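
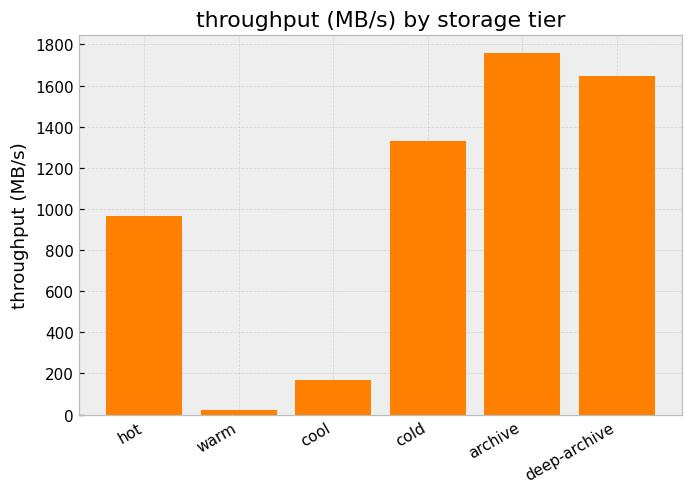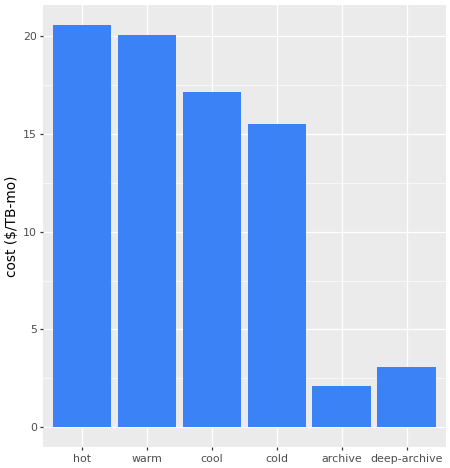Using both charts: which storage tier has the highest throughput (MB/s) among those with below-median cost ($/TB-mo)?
Chart 2 median cost ($/TB-mo) ≈ 16; below-median storage tiers: cold, archive, deep-archive. Among those, archive has the highest throughput (MB/s) (≈ 1800).

archive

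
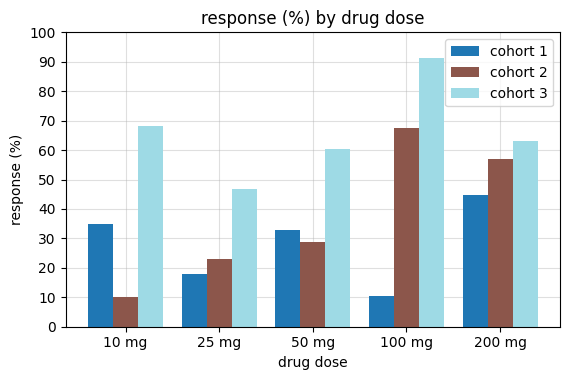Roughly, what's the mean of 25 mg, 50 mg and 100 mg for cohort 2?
≈ 40

(20 + 30 + 70) / 3 ≈ 40.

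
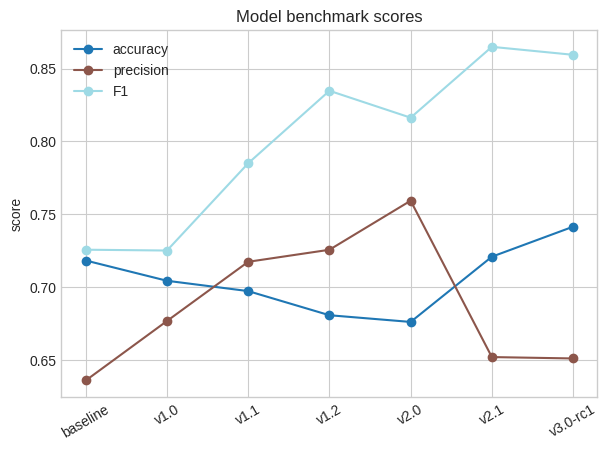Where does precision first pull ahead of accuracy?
v1.0: precision ≈ 0.68 vs accuracy ≈ 0.70 (not yet); v1.1: precision ≈ 0.72 vs accuracy ≈ 0.70 (first crossover).

v1.1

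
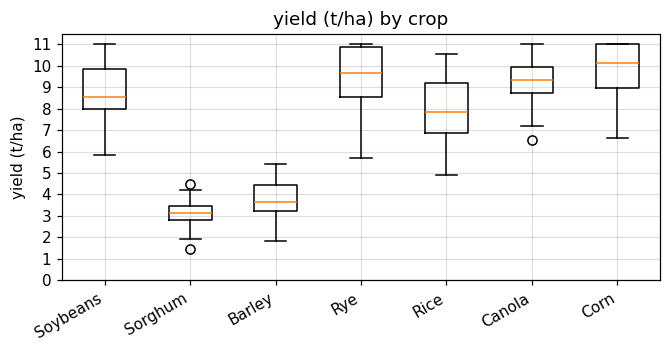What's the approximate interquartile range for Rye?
≈ 2

Q3 ≈ 11, Q1 ≈ 9; IQR ≈ 2.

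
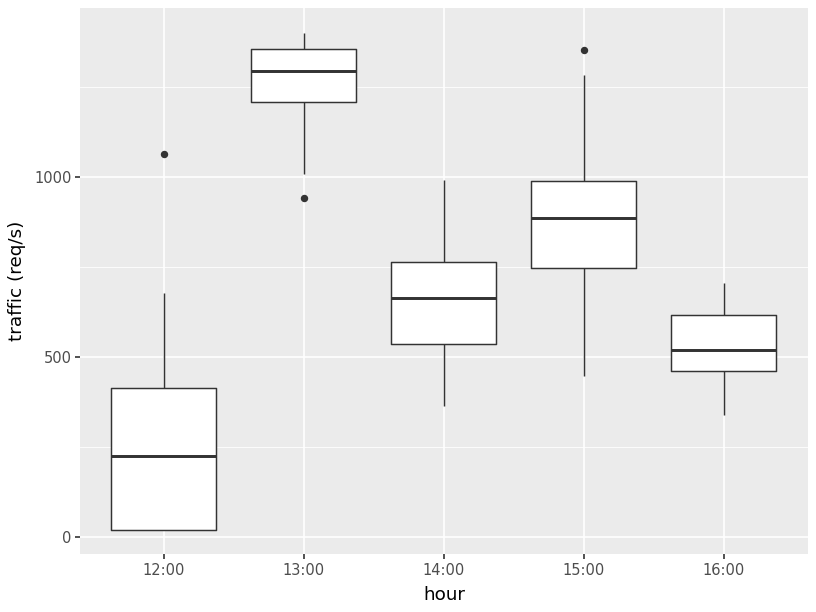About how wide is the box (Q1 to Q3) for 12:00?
Q3 ≈ 400, Q1 ≈ 0; IQR ≈ 400.

≈ 400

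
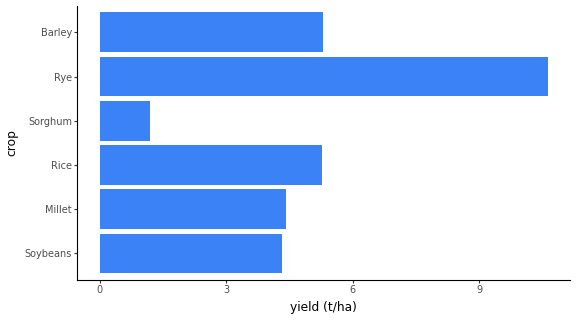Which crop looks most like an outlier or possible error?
Rye ≈ 11; the rest sit between ≈ 1 and ≈ 5.

Rye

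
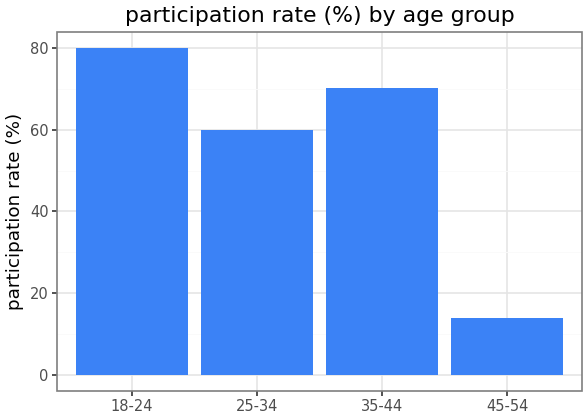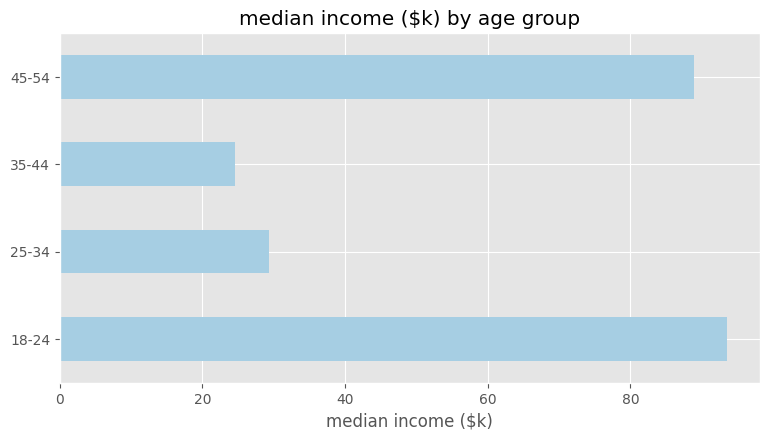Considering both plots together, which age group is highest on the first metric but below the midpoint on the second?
Chart 2 median median income ($k) ≈ 60; below-median age groups: 25-34, 35-44. Among those, 35-44 has the highest participation rate (%) (≈ 70).

35-44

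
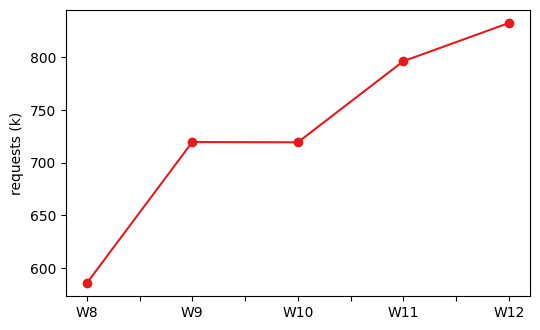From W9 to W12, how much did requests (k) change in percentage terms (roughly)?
W9 ≈ 725, W12 ≈ 825; (825 − 725) / 725 ≈ +13.8%.

≈ +13.8%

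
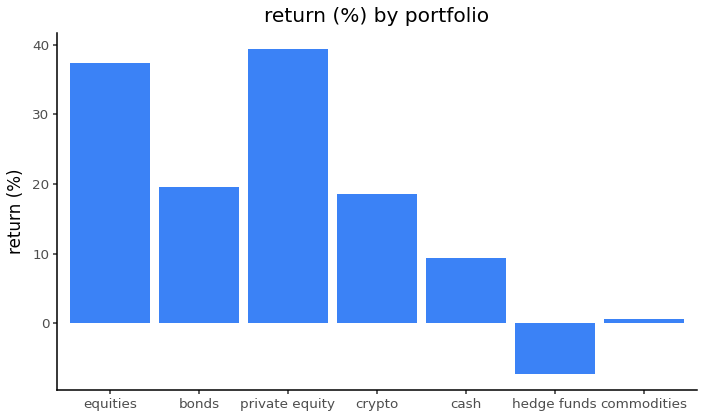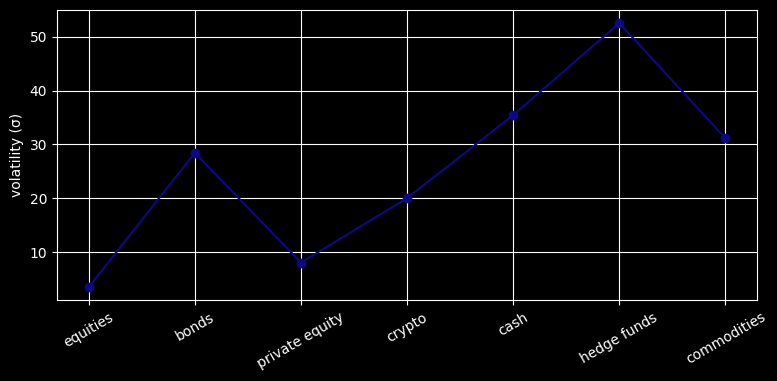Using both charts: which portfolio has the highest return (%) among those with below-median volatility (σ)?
private equity

Chart 2 median volatility (σ) ≈ 30; below-median portfolios: equities, private equity, crypto. Among those, private equity has the highest return (%) (≈ 40).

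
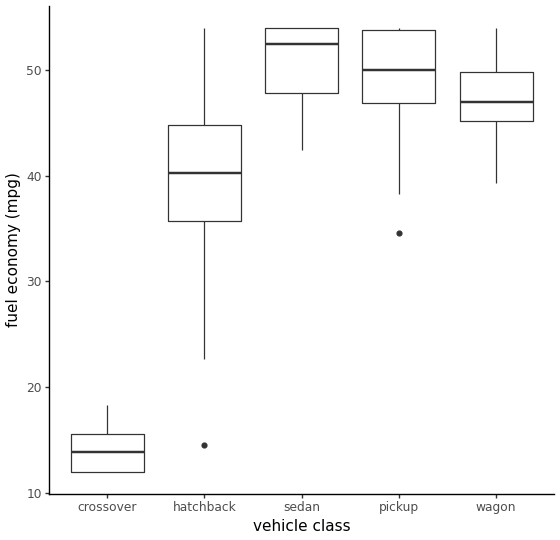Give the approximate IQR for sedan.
≈ 5

Q3 ≈ 55, Q1 ≈ 50; IQR ≈ 5.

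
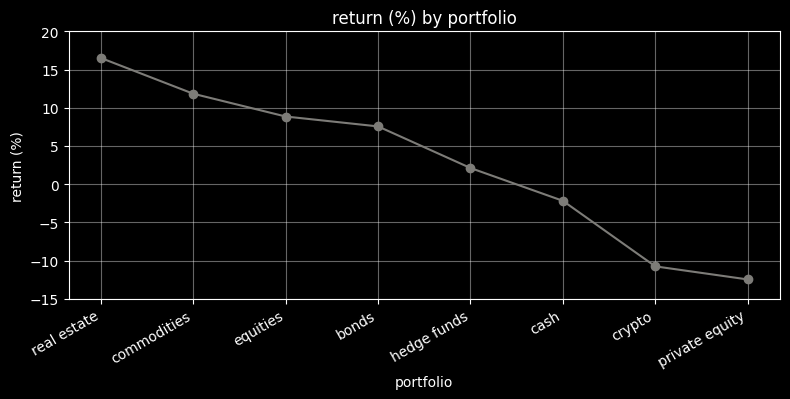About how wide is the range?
Max real estate ≈ 15, min private equity ≈ -10; range ≈ 25.

≈ 25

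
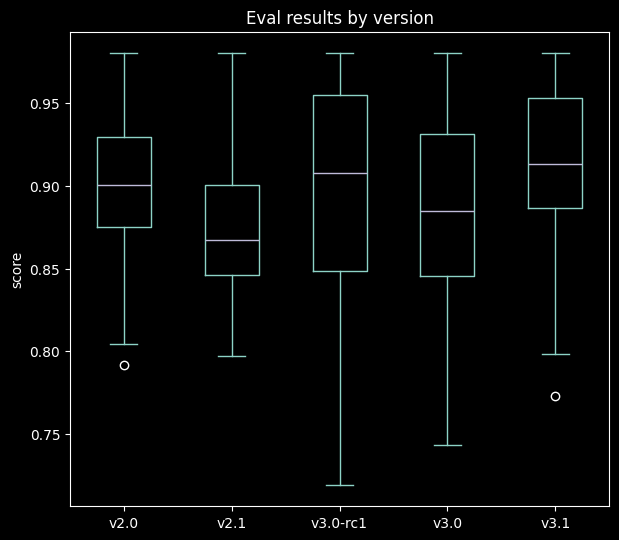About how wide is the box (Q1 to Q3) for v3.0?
≈ 0.08

Q3 ≈ 0.93, Q1 ≈ 0.85; IQR ≈ 0.08.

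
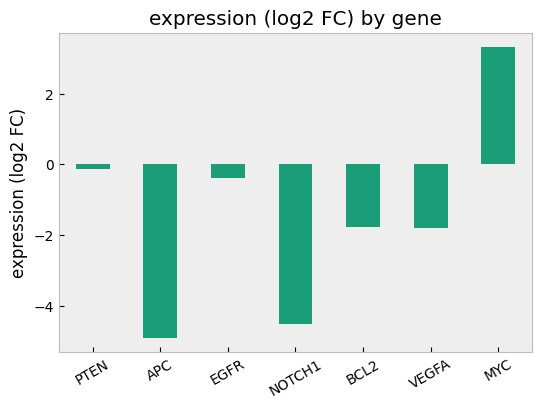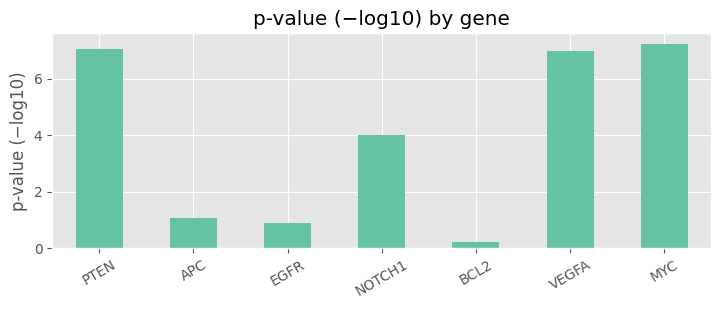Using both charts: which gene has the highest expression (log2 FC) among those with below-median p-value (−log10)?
Chart 2 median p-value (−log10) ≈ 4; below-median genes: APC, EGFR, BCL2. Among those, EGFR has the highest expression (log2 FC) (≈ -0.5).

EGFR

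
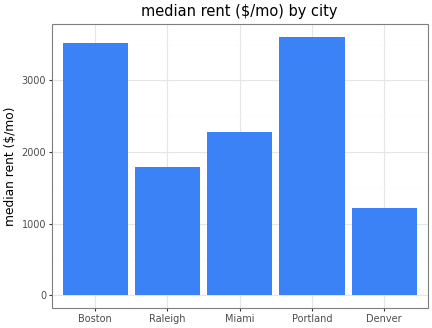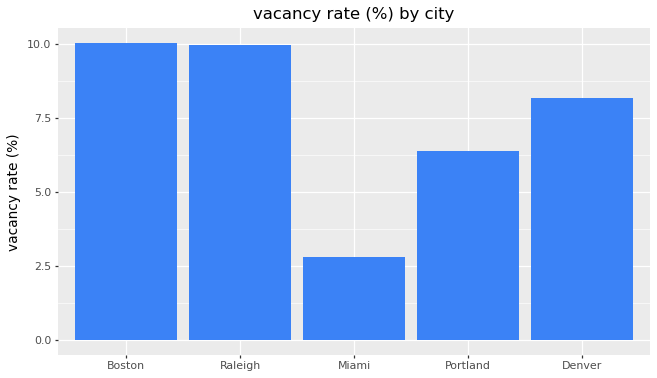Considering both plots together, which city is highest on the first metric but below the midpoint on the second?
Chart 2 median vacancy rate (%) ≈ 8; below-median cities: Miami, Portland. Among those, Portland has the highest median rent ($/mo) (≈ 3500).

Portland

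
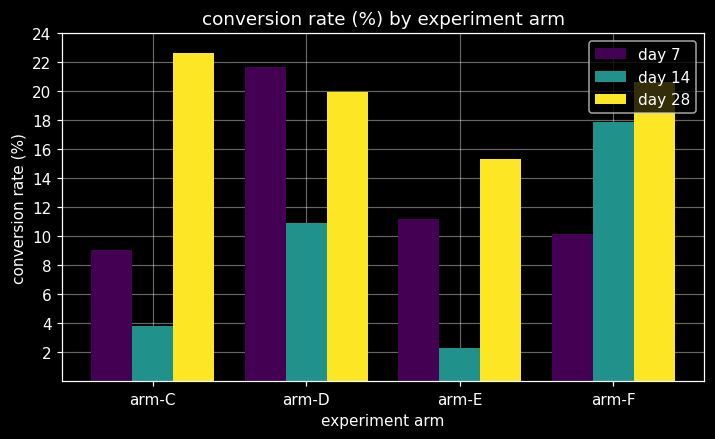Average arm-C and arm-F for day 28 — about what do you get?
(22 + 20) / 2 ≈ 21.

≈ 21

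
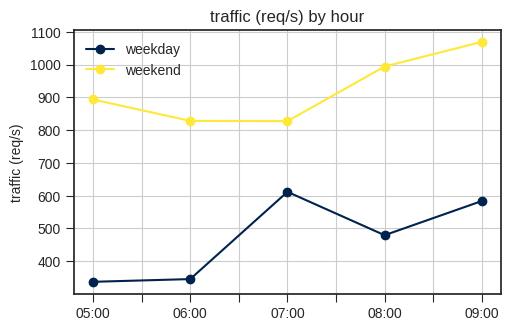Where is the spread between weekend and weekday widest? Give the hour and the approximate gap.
05:00, ≈ 600 req/s

05:00: weekend ≈ 900, weekday ≈ 300 → gap ≈ 600. Next-largest (08:00) is only ≈ 500.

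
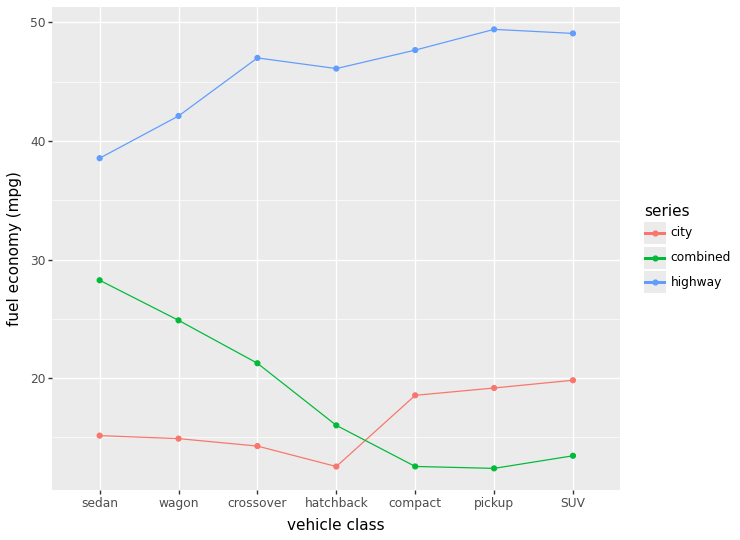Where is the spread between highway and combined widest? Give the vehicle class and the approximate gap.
pickup, ≈ 40 mpg

pickup: highway ≈ 50, combined ≈ 10 → gap ≈ 40. Next-largest (SUV) is only ≈ 35.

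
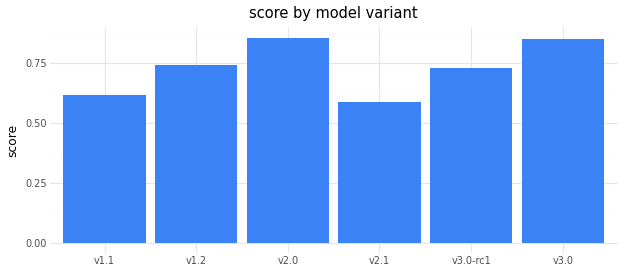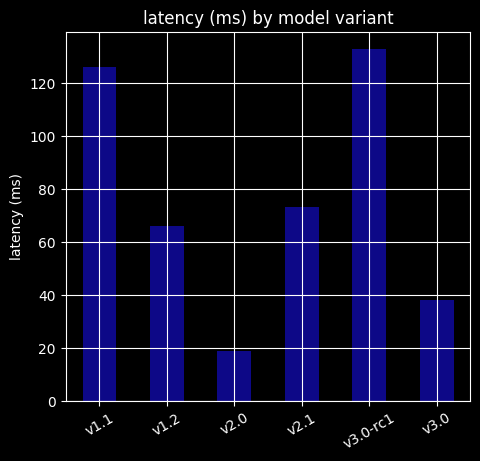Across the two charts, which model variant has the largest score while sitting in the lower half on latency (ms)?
Chart 2 median latency (ms) ≈ 60; below-median model variants: v1.2, v2.0, v3.0. Among those, v2.0 has the highest score (≈ 0.9).

v2.0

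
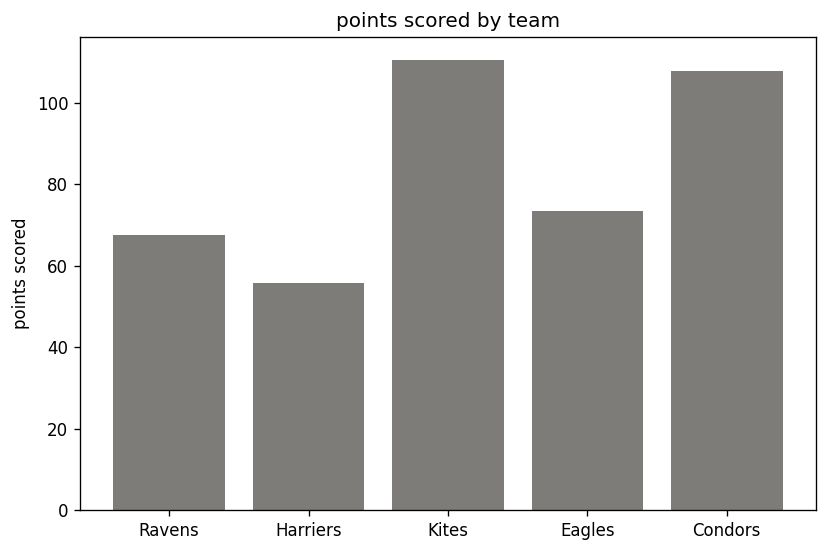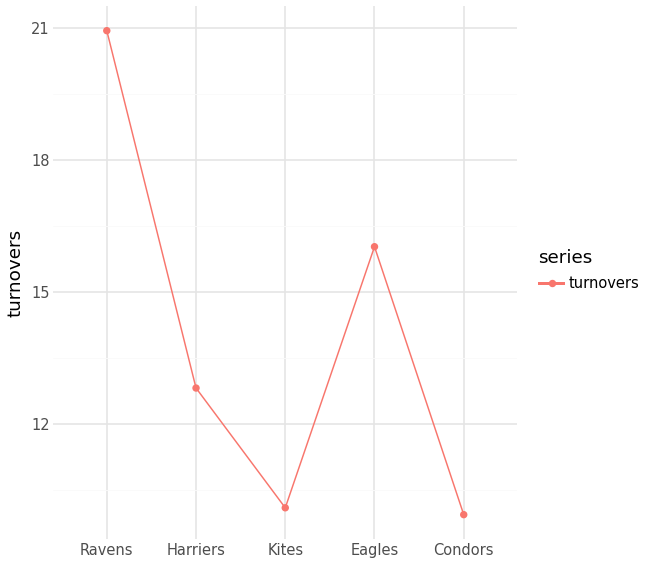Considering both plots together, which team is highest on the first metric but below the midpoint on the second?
Chart 2 median turnovers ≈ 12; below-median teams: Kites, Condors. Among those, Kites has the highest points scored (≈ 120).

Kites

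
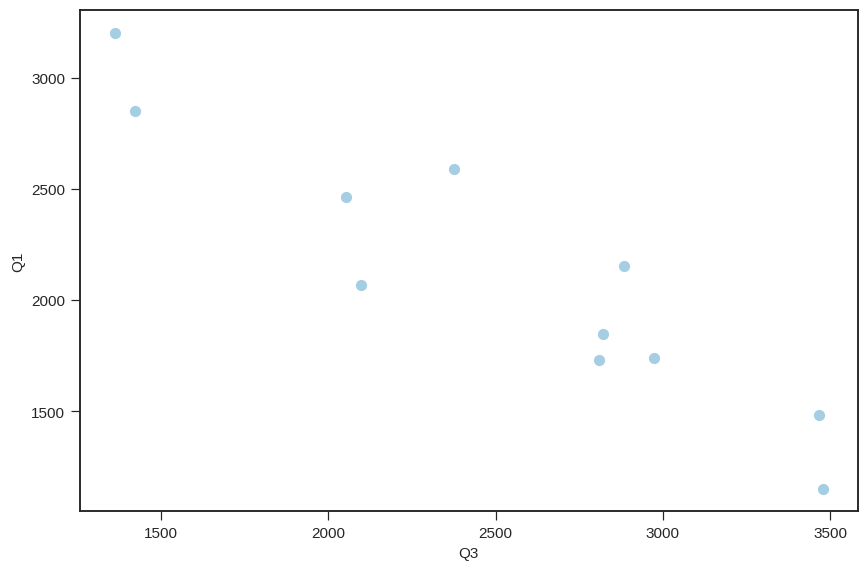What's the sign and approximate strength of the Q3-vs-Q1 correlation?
Points are negatively correlated; strong (|r| ≈ 0.9).

negative, strong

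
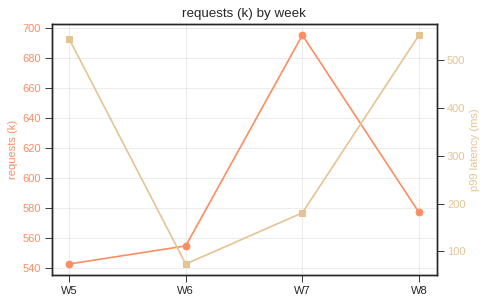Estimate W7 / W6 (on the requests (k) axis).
W7 ≈ 700, W6 ≈ 560; 700/560 ≈ 1.25.

≈ 1.25×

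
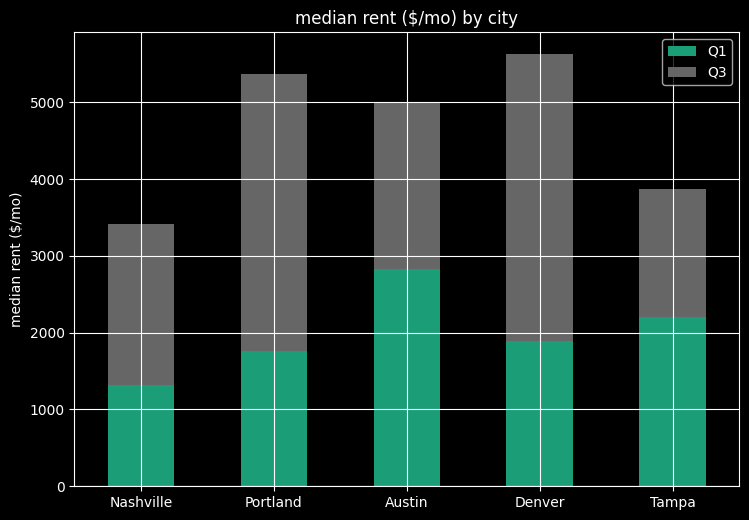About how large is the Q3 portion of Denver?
≈ 3500

Q3 top ≈ 5500, bottom ≈ 2000; segment ≈ 3500.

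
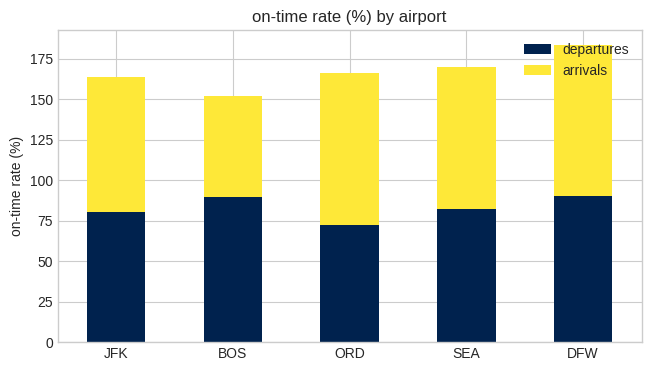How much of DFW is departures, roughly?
departures top ≈ 100, bottom ≈ 0; segment ≈ 100.

≈ 100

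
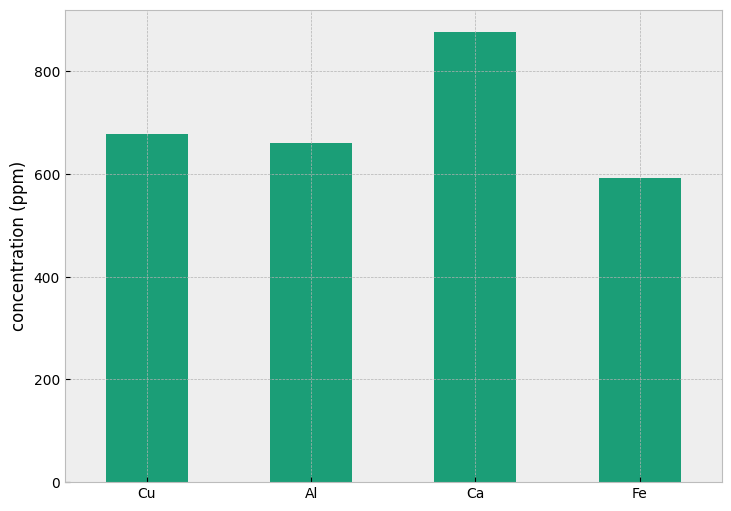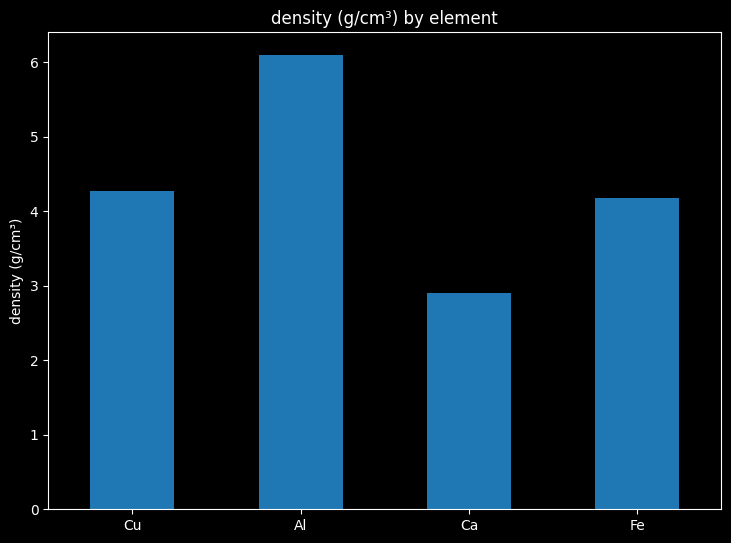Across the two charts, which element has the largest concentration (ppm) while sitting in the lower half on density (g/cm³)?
Ca

Chart 2 median density (g/cm³) ≈ 4; below-median elements: Ca, Fe. Among those, Ca has the highest concentration (ppm) (≈ 900).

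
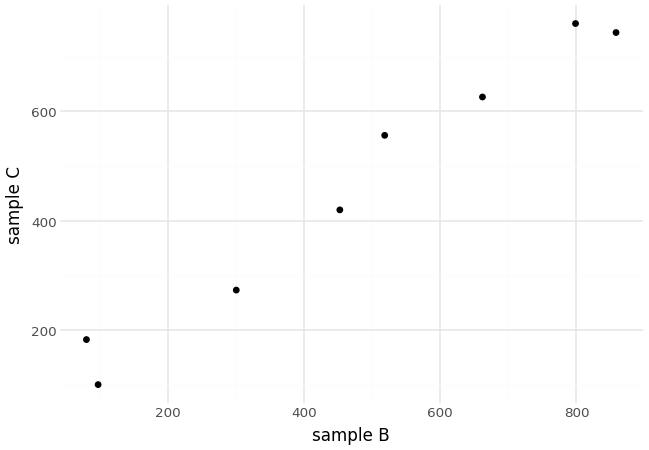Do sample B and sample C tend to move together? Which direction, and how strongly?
positive, strong

Points are positively correlated; strong (|r| ≈ 1.0).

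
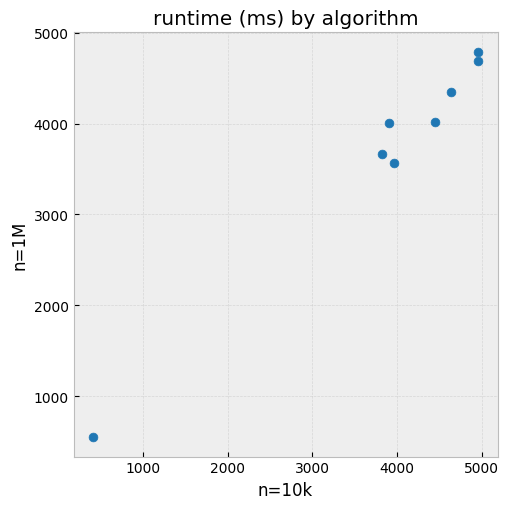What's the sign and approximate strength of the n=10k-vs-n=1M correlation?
Points are positively correlated; strong (|r| ≈ 1.0).

positive, strong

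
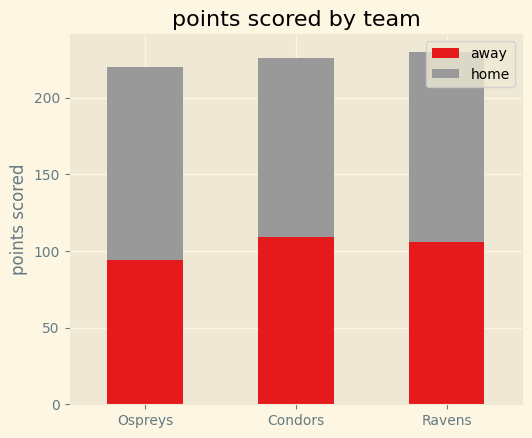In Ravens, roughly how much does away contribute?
≈ 100

away top ≈ 100, bottom ≈ 0; segment ≈ 100.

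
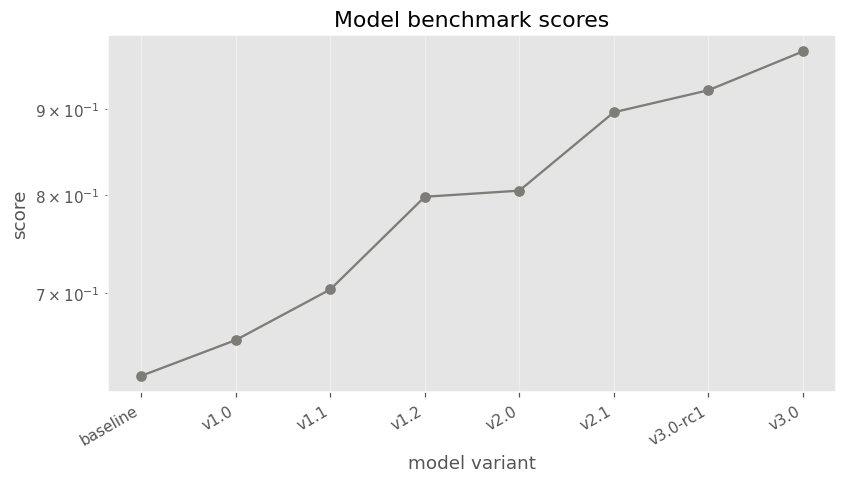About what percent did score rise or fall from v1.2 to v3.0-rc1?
≈ +12.5%

v1.2 ≈ 0.80, v3.0-rc1 ≈ 0.90; (0.90 − 0.80) / 0.80 ≈ +12.5%.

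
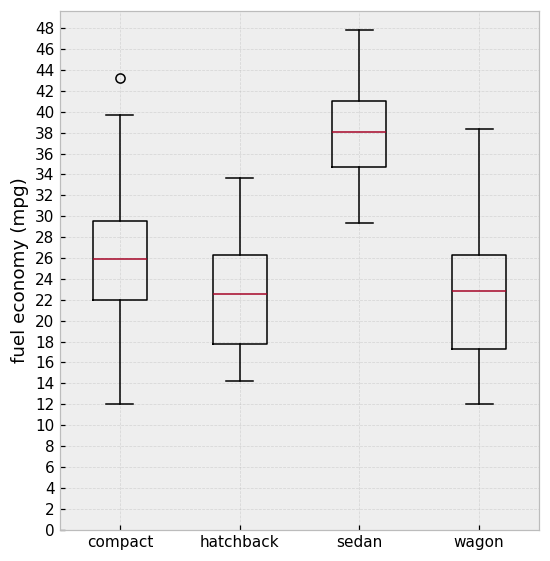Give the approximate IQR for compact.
Q3 ≈ 30, Q1 ≈ 22; IQR ≈ 8.

≈ 8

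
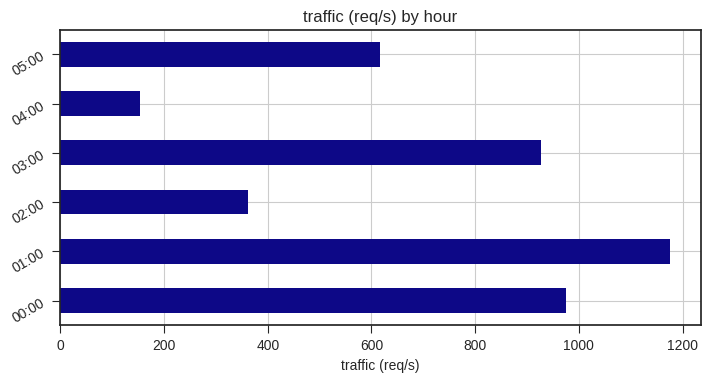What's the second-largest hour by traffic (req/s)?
00:00

Top 3: 01:00 ≈ 1200, 00:00 ≈ 1000, 03:00 ≈ 900.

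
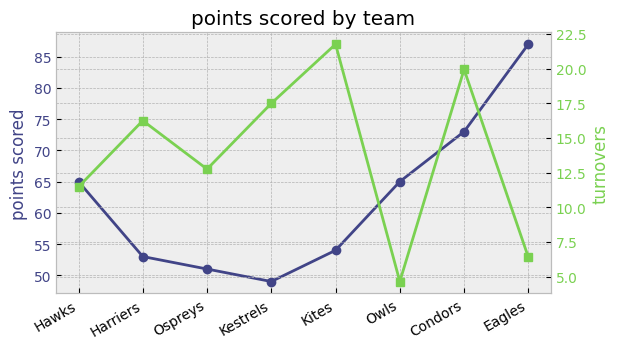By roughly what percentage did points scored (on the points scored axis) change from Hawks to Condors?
Hawks ≈ 65, Condors ≈ 75; (75 − 65) / 65 ≈ +15.4%.

≈ +15.4%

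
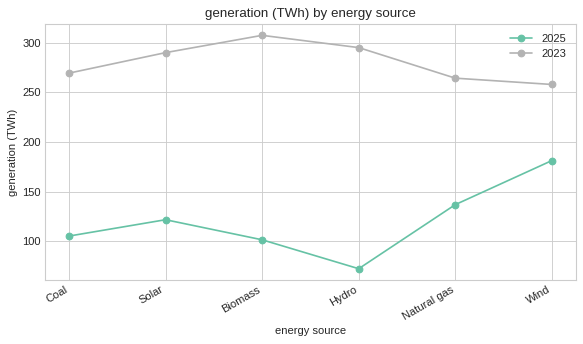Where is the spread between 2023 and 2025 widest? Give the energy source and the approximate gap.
Hydro, ≈ 220 TWh

Hydro: 2023 ≈ 300, 2025 ≈ 80 → gap ≈ 220. Next-largest (Biomass) is only ≈ 200.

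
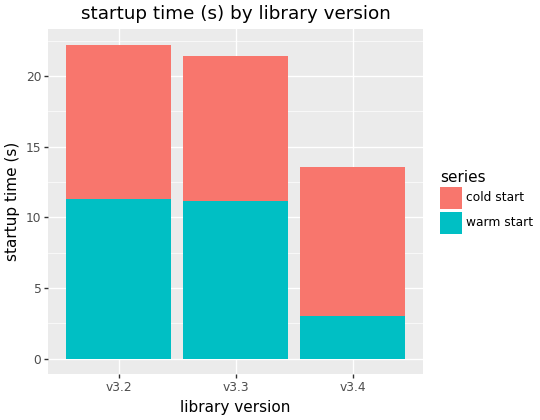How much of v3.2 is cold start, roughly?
≈ 10

cold start top ≈ 22, bottom ≈ 12; segment ≈ 10.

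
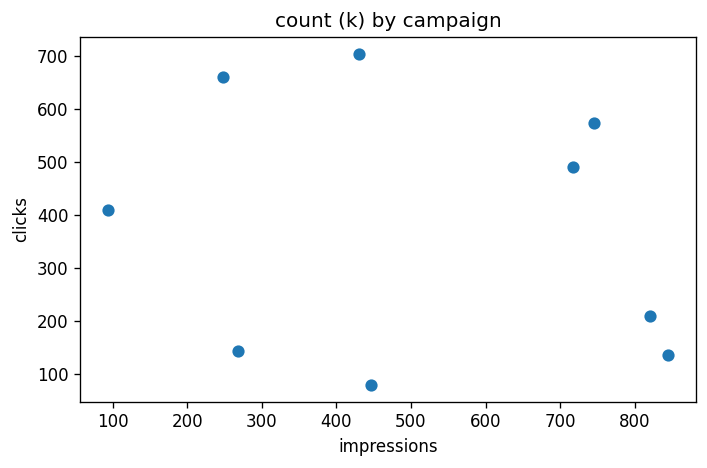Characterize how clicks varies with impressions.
no clear correlation

Points are roughly uncorrelated; weak (|r| ≈ 0.2).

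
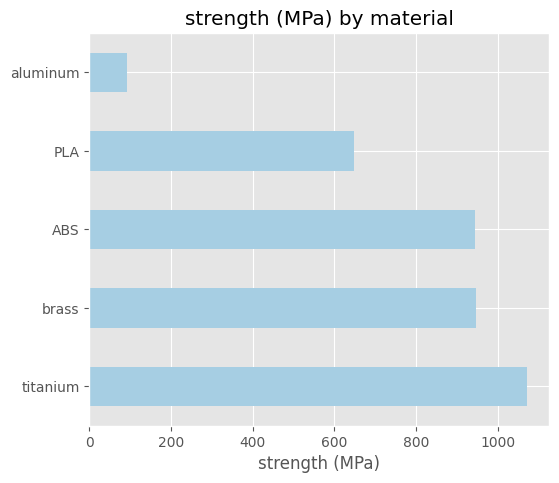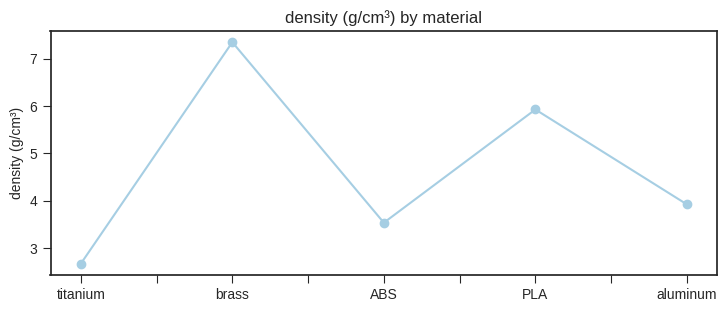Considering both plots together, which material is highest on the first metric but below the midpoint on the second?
Chart 2 median density (g/cm³) ≈ 4; below-median materials: titanium, ABS. Among those, titanium has the highest strength (MPa) (≈ 1100).

titanium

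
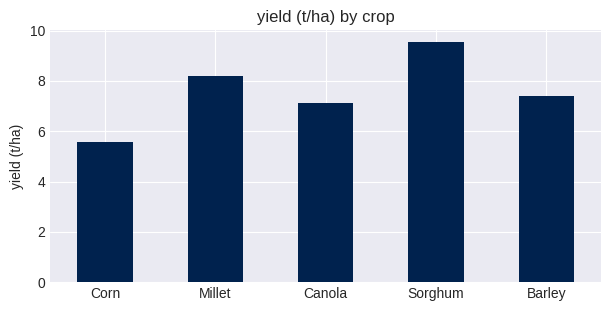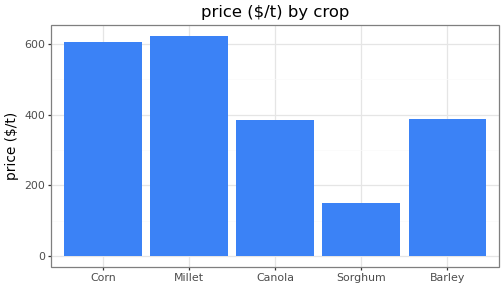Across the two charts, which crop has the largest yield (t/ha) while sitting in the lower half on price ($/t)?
Sorghum

Chart 2 median price ($/t) ≈ 400; below-median crops: Canola, Sorghum. Among those, Sorghum has the highest yield (t/ha) (≈ 10).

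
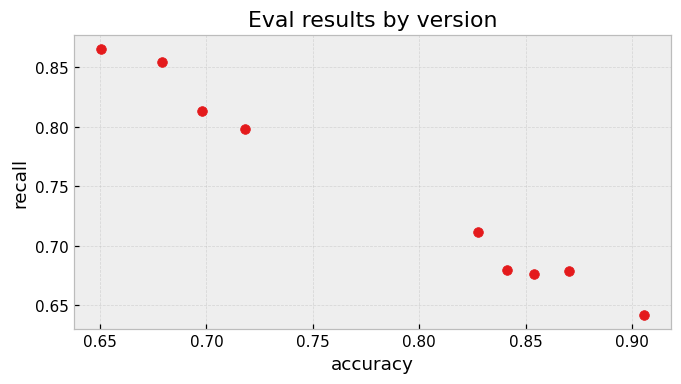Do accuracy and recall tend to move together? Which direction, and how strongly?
Points are negatively correlated; strong (|r| ≈ 1.0).

negative, strong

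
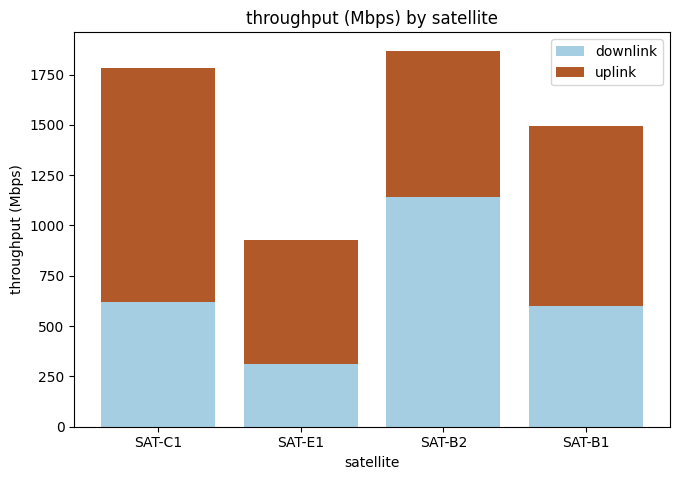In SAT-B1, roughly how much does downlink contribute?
≈ 600

downlink top ≈ 600, bottom ≈ 0; segment ≈ 600.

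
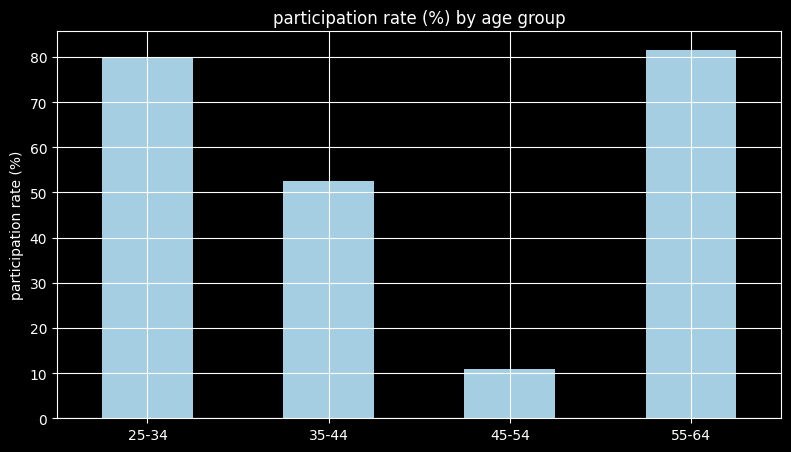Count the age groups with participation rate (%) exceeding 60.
Above 60: 25-34, 55-64.

2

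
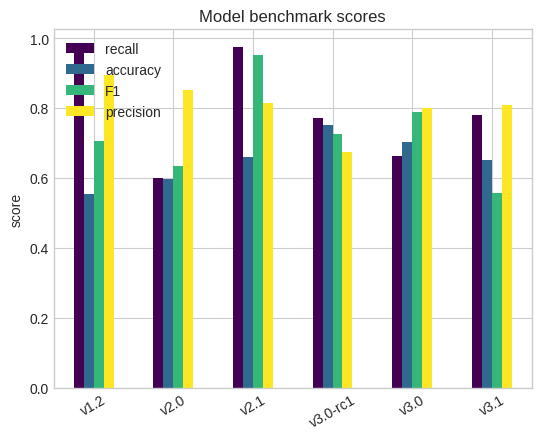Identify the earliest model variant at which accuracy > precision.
v2.1: accuracy ≈ 0.7 vs precision ≈ 0.8 (not yet); v3.0-rc1: accuracy ≈ 0.8 vs precision ≈ 0.7 (first crossover).

v3.0-rc1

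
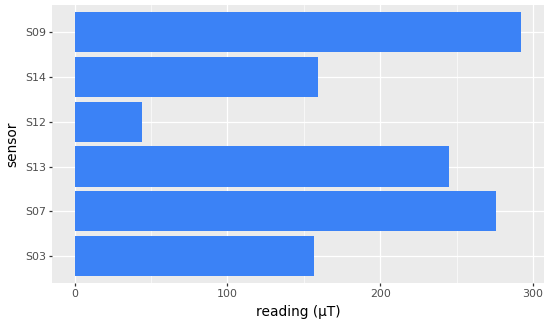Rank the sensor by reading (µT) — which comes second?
Top 3: S09 ≈ 300, S07 ≈ 275, S13 ≈ 250.

S07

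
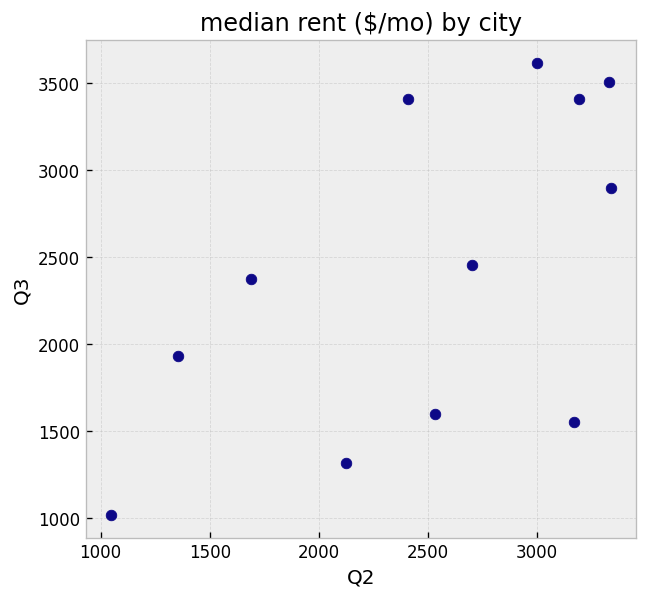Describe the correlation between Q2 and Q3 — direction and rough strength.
positive, moderate

Points are positively correlated; moderate (|r| ≈ 0.6).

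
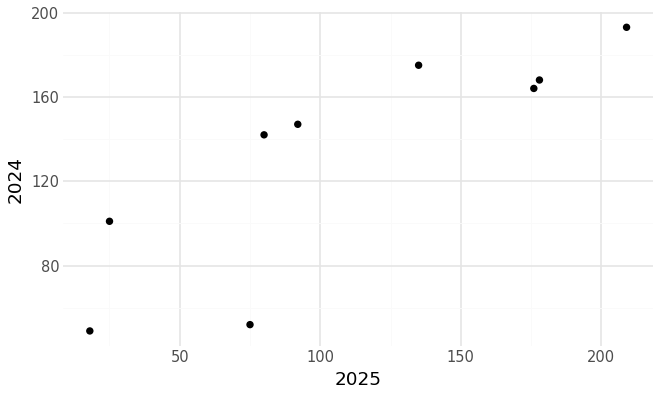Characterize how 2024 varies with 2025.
Points are positively correlated; strong (|r| ≈ 0.8).

positive, strong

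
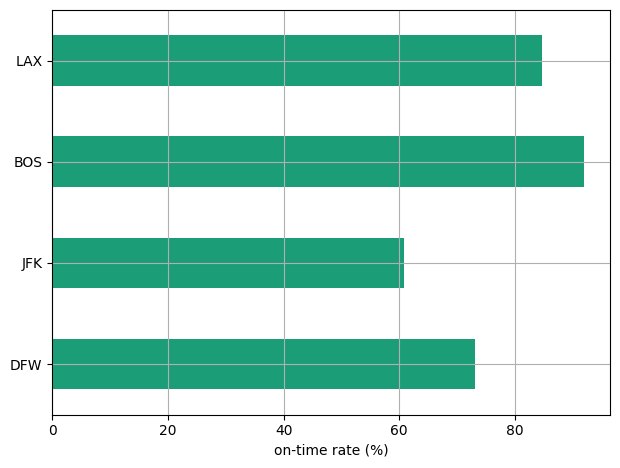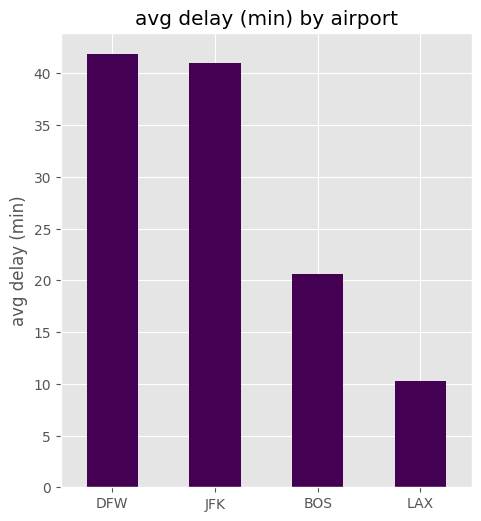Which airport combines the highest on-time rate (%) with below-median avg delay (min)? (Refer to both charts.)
BOS

Chart 2 median avg delay (min) ≈ 30; below-median airports: BOS, LAX. Among those, BOS has the highest on-time rate (%) (≈ 90).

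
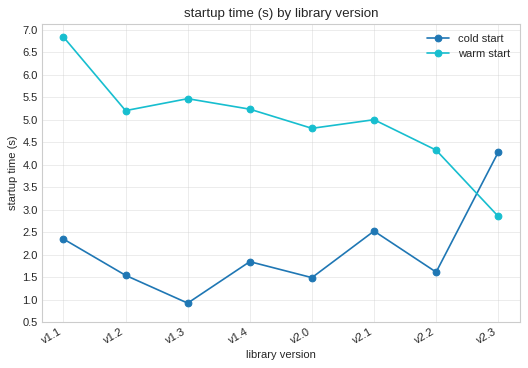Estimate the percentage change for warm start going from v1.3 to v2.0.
v1.3 ≈ 5.5, v2.0 ≈ 5.0; (5.0 − 5.5) / 5.5 ≈ -9.1%.

≈ -9.1%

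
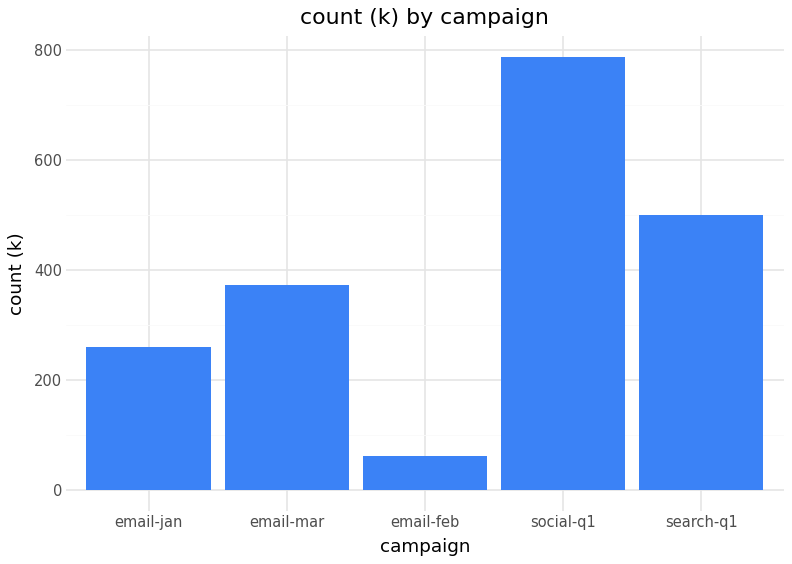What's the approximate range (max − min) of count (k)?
≈ 700

Max social-q1 ≈ 800, min email-feb ≈ 100; range ≈ 700.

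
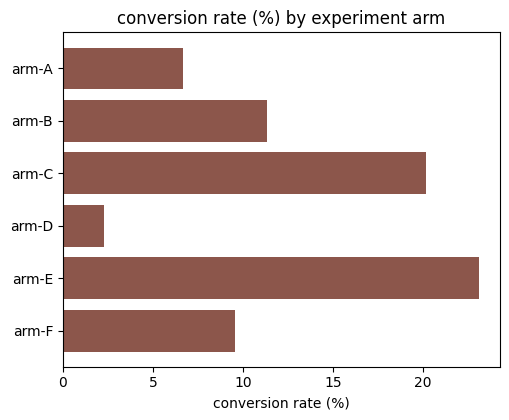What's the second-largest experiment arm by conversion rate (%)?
arm-C

Top 3: arm-E ≈ 24, arm-C ≈ 20, arm-B ≈ 12.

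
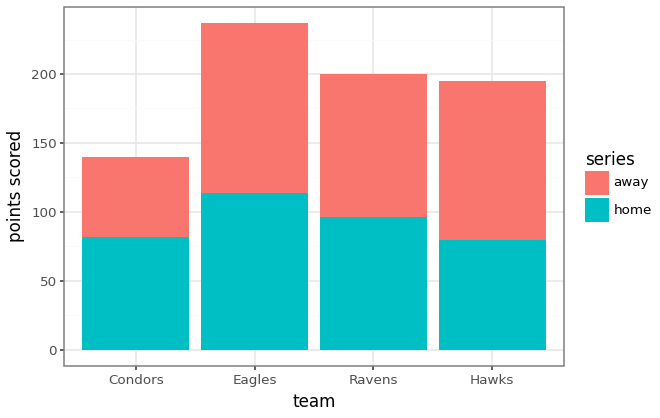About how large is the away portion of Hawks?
≈ 120

away top ≈ 200, bottom ≈ 80; segment ≈ 120.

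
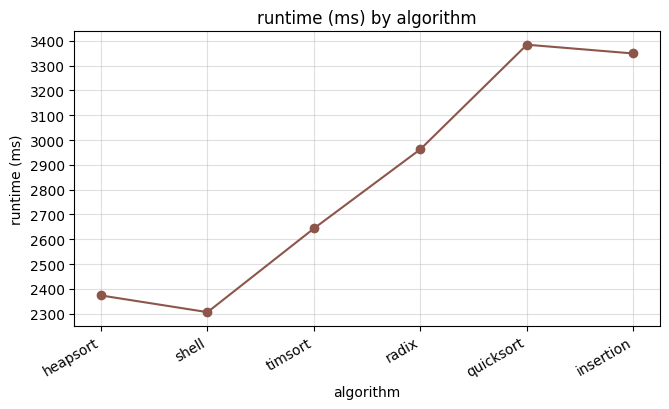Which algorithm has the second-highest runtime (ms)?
Top 3: quicksort ≈ 3400, insertion ≈ 3300, radix ≈ 3000.

insertion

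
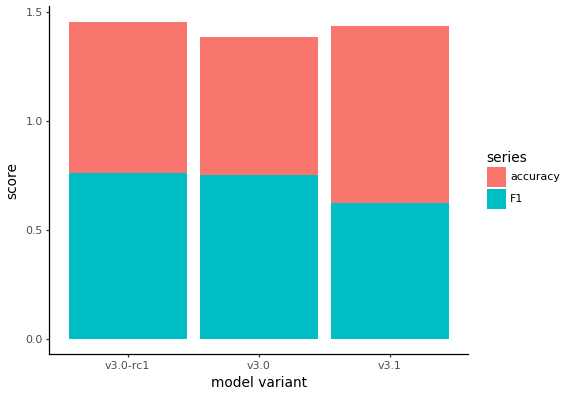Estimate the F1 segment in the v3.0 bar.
F1 top ≈ 0.8, bottom ≈ 0.0; segment ≈ 0.8.

≈ 0.8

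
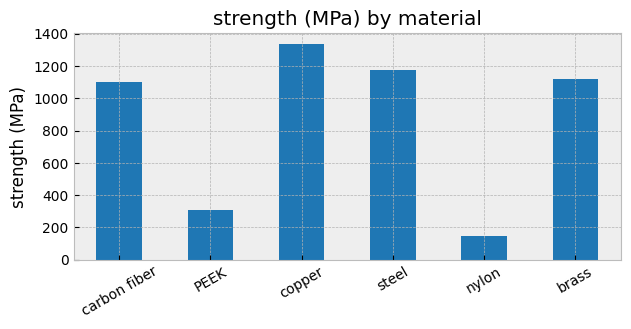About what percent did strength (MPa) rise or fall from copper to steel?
≈ -14.3%

copper ≈ 1400, steel ≈ 1200; (1200 − 1400) / 1400 ≈ -14.3%.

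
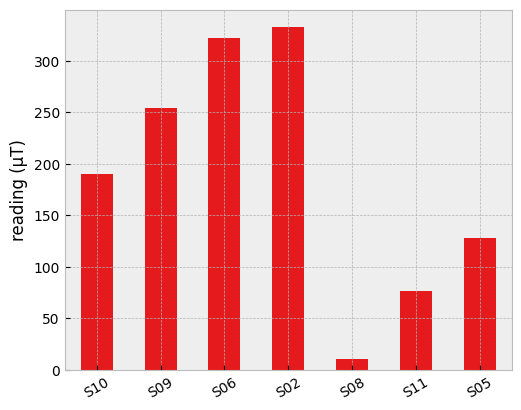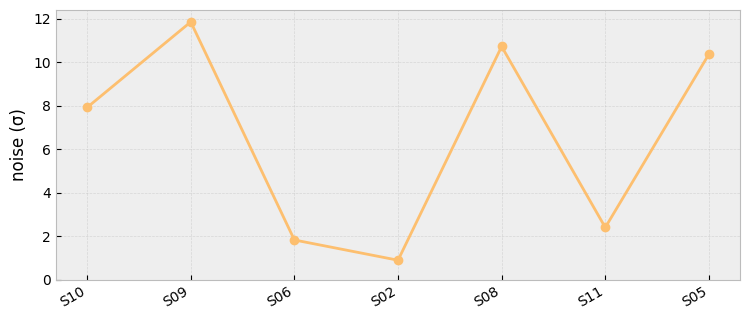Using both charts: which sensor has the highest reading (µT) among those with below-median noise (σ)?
S02

Chart 2 median noise (σ) ≈ 8; below-median sensors: S06, S02, S11. Among those, S02 has the highest reading (µT) (≈ 350).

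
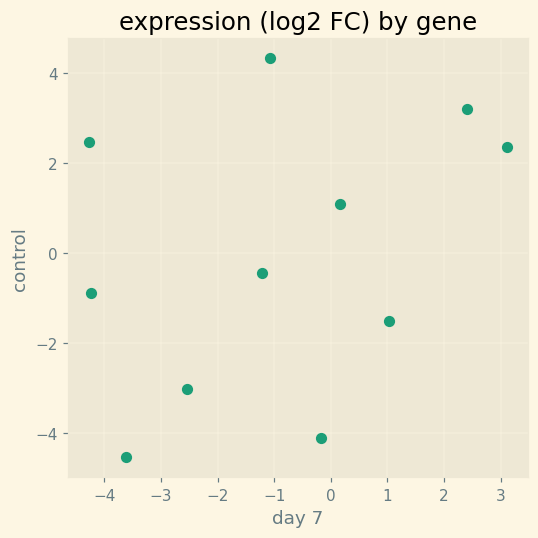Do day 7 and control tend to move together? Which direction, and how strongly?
positive, weak

Points are positively correlated; weak (|r| ≈ 0.3).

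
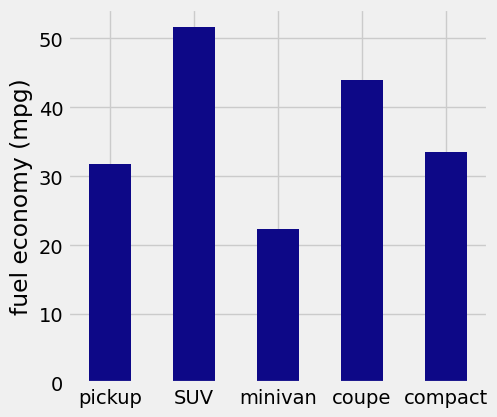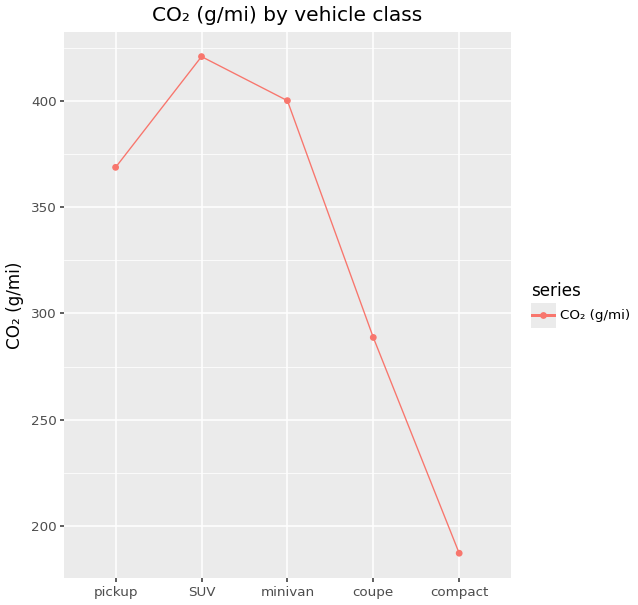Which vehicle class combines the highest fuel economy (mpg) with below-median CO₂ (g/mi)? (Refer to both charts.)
coupe

Chart 2 median CO₂ (g/mi) ≈ 350; below-median vehicle classes: coupe, compact. Among those, coupe has the highest fuel economy (mpg) (≈ 45).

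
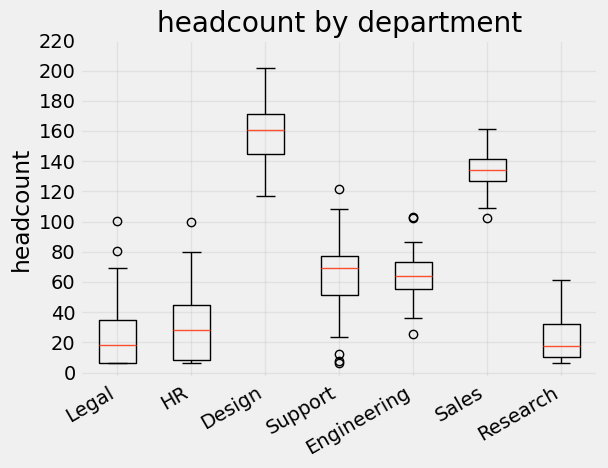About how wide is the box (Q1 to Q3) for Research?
≈ 20

Q3 ≈ 40, Q1 ≈ 20; IQR ≈ 20.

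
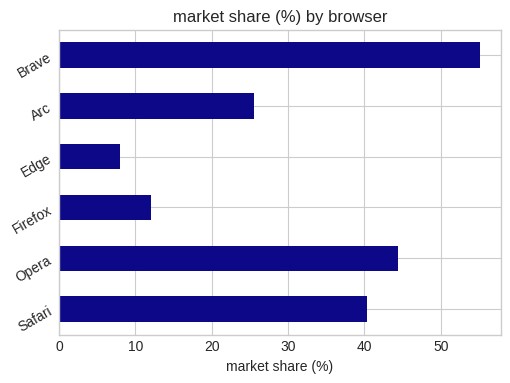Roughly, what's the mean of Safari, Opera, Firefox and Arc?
(40 + 45 + 10 + 25) / 4 ≈ 30.

≈ 30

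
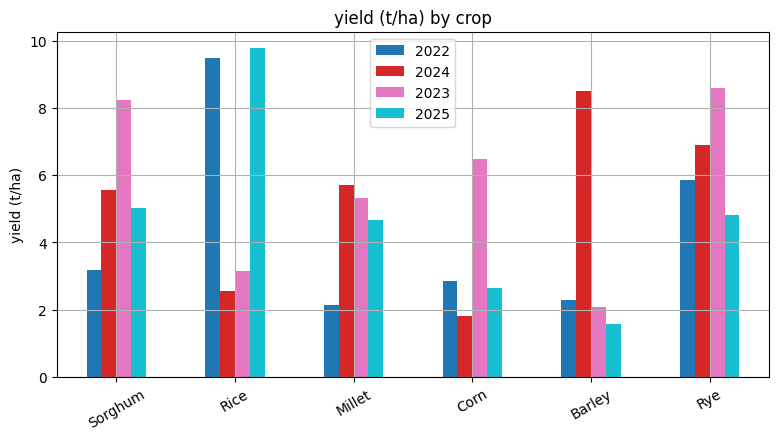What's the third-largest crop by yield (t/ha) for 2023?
Corn

Top 4 for 2023: Rye ≈ 9, Sorghum ≈ 8, Corn ≈ 6, Millet ≈ 5.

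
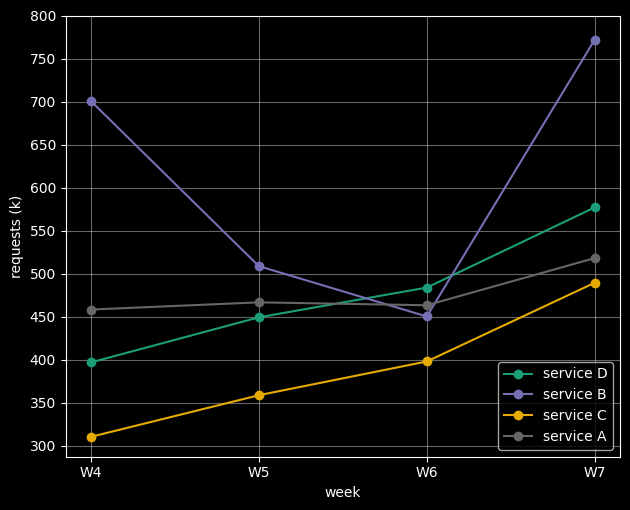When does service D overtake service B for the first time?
W5: service D ≈ 450 vs service B ≈ 500 (not yet); W6: service D ≈ 500 vs service B ≈ 450 (first crossover).

W6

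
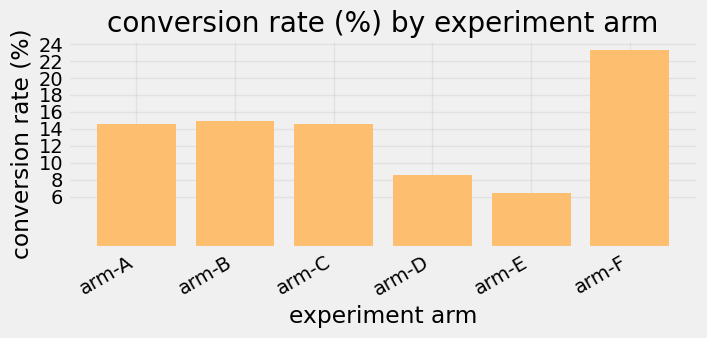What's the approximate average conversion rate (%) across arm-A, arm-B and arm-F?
≈ 17

(14 + 14 + 24) / 3 ≈ 17.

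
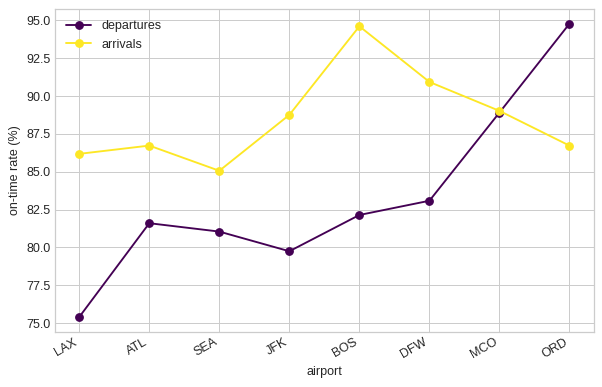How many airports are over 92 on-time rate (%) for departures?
1

Above 92: ORD.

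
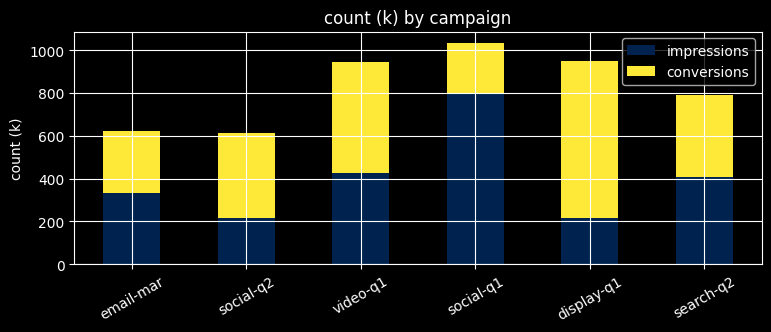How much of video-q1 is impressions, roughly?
impressions top ≈ 400, bottom ≈ 0; segment ≈ 400.

≈ 400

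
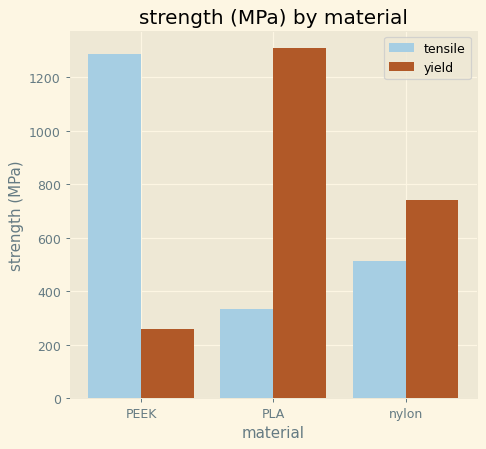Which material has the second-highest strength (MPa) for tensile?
nylon

Top 3 for tensile: PEEK ≈ 1200, nylon ≈ 600, PLA ≈ 400.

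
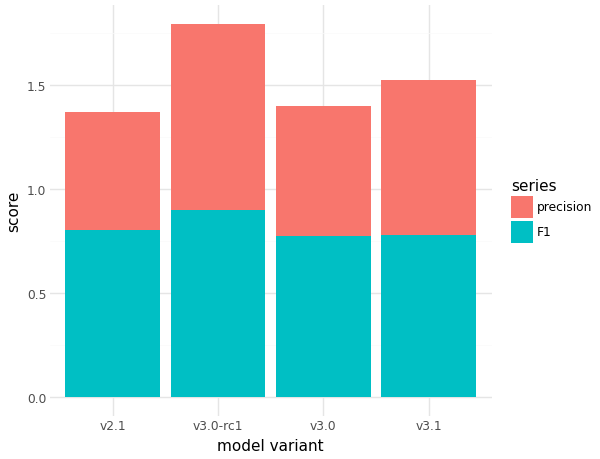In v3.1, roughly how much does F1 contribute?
≈ 0.8

F1 top ≈ 0.8, bottom ≈ 0.0; segment ≈ 0.8.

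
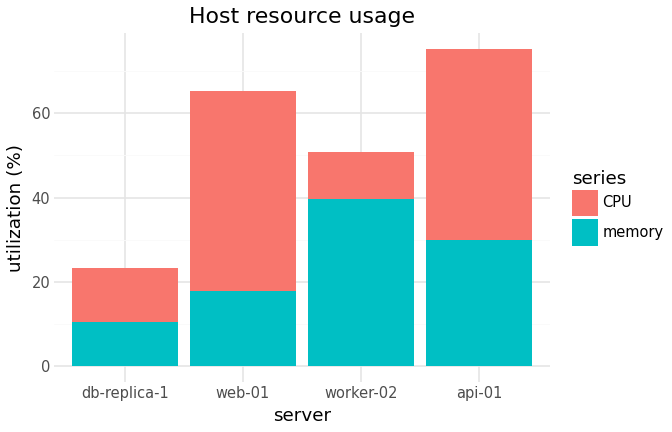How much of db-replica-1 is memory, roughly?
memory top ≈ 10, bottom ≈ 0; segment ≈ 10.

≈ 10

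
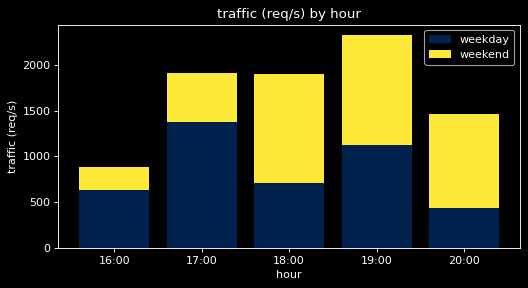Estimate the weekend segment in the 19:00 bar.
≈ 1200

weekend top ≈ 2400, bottom ≈ 1200; segment ≈ 1200.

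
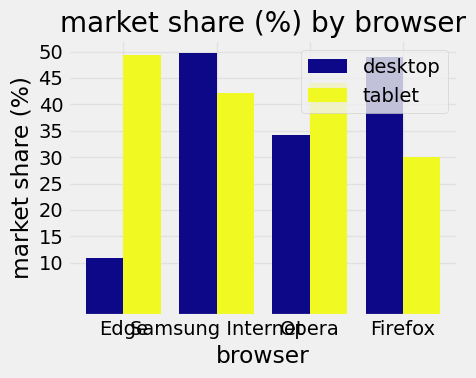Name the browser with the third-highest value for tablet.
Top 4 for tablet: Edge ≈ 50, Opera ≈ 45, Samsung Internet ≈ 40, Firefox ≈ 30.

Samsung Internet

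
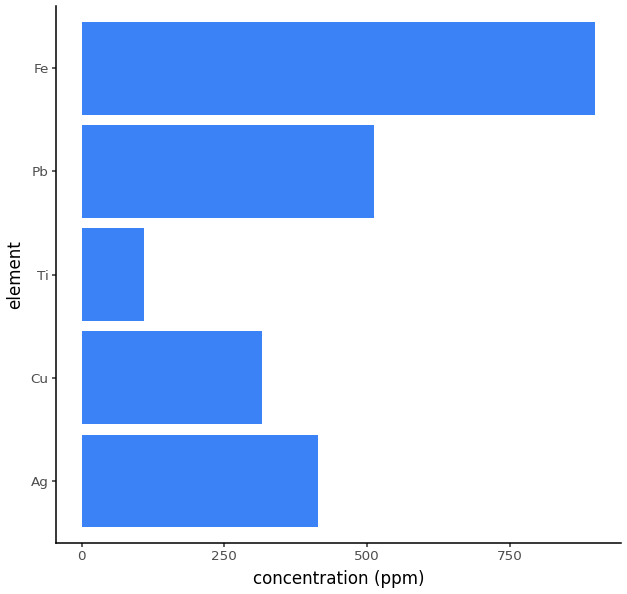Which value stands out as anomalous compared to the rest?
Fe ≈ 900; the rest sit between ≈ 100 and ≈ 500.

Fe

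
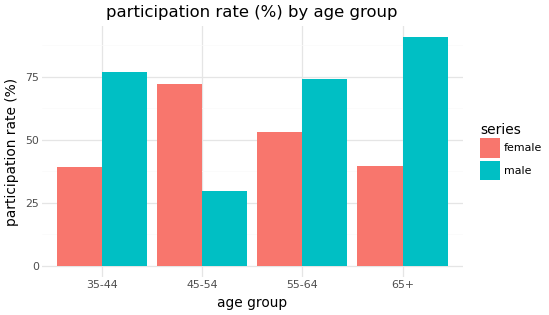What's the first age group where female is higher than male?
45-54

35-44: female ≈ 40 vs male ≈ 80 (not yet); 45-54: female ≈ 70 vs male ≈ 30 (first crossover).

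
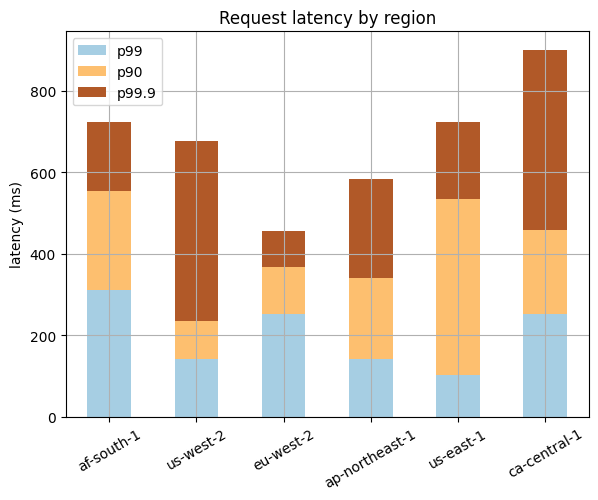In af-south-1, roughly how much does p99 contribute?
p99 top ≈ 300, bottom ≈ 0; segment ≈ 300.

≈ 300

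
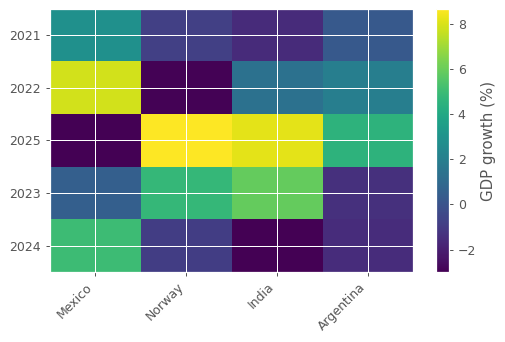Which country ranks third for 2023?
Mexico

Top 4 for 2023: India ≈ 6, Norway ≈ 5, Mexico ≈ 1, Argentina ≈ -1.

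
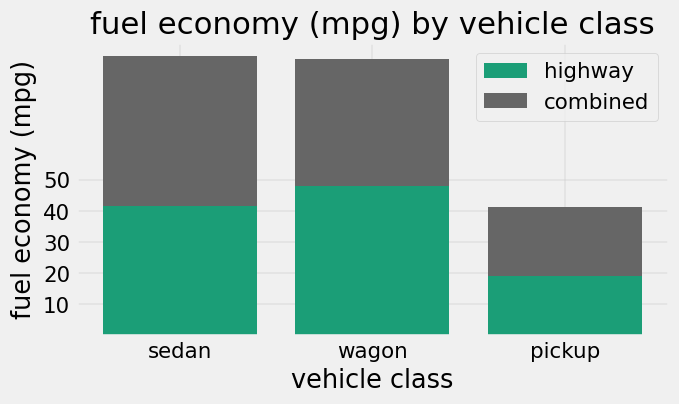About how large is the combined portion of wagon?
≈ 40

combined top ≈ 90, bottom ≈ 50; segment ≈ 40.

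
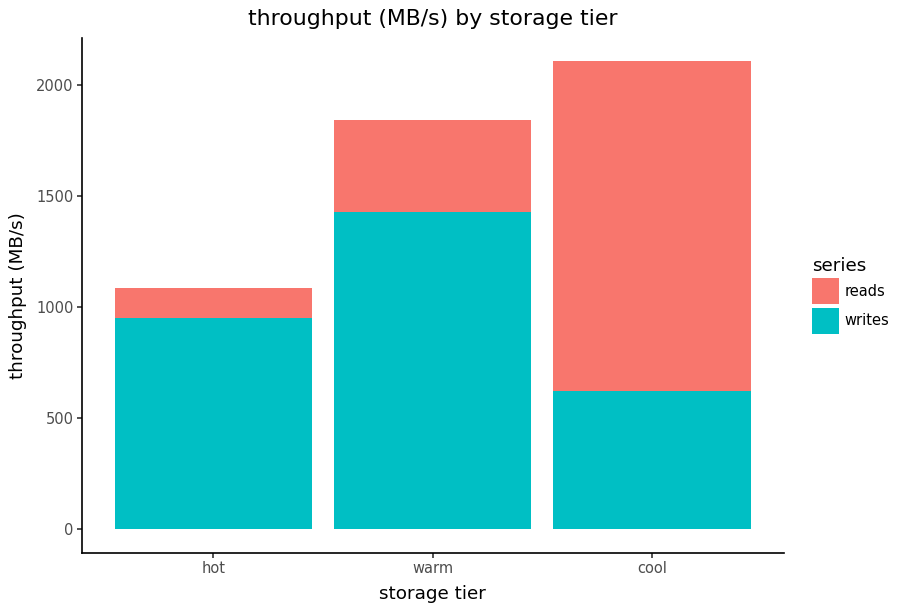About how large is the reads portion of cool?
≈ 1600

reads top ≈ 2200, bottom ≈ 600; segment ≈ 1600.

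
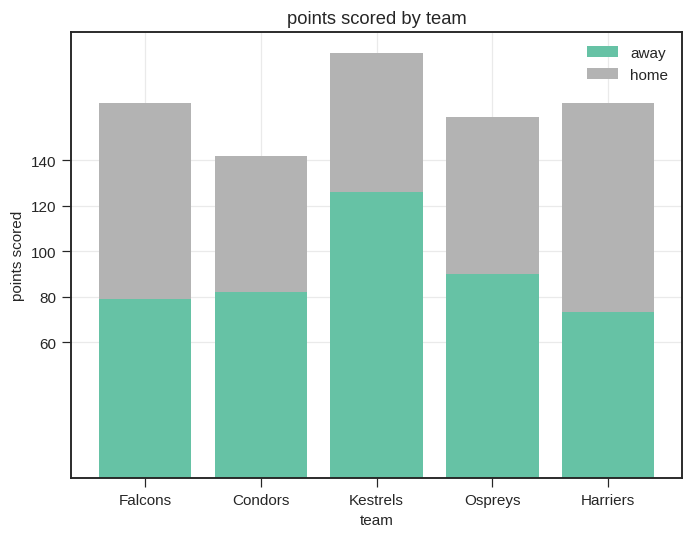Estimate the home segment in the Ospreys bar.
≈ 80

home top ≈ 160, bottom ≈ 80; segment ≈ 80.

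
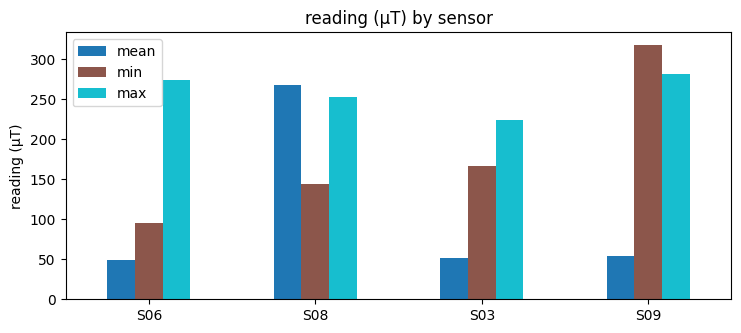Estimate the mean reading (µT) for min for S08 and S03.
(150 + 150) / 2 ≈ 150.

≈ 150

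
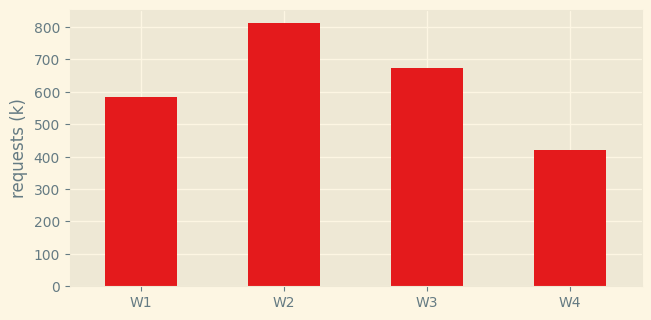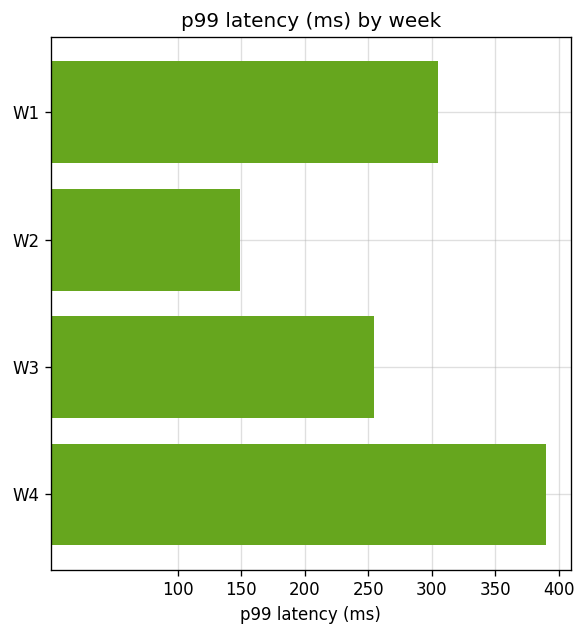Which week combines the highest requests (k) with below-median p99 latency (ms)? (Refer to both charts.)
Chart 2 median p99 latency (ms) ≈ 300; below-median weeks: W2, W3. Among those, W2 has the highest requests (k) (≈ 800).

W2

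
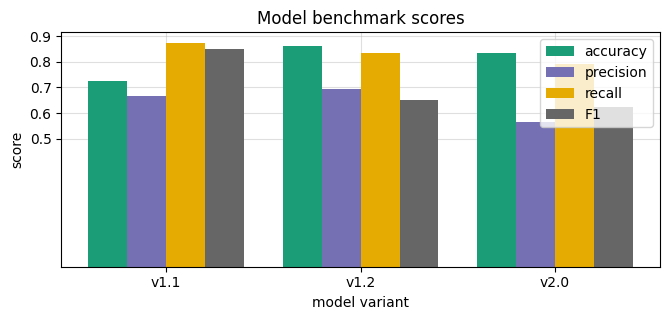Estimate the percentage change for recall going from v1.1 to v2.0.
≈ -11.1%

v1.1 ≈ 0.9, v2.0 ≈ 0.8; (0.8 − 0.9) / 0.9 ≈ -11.1%.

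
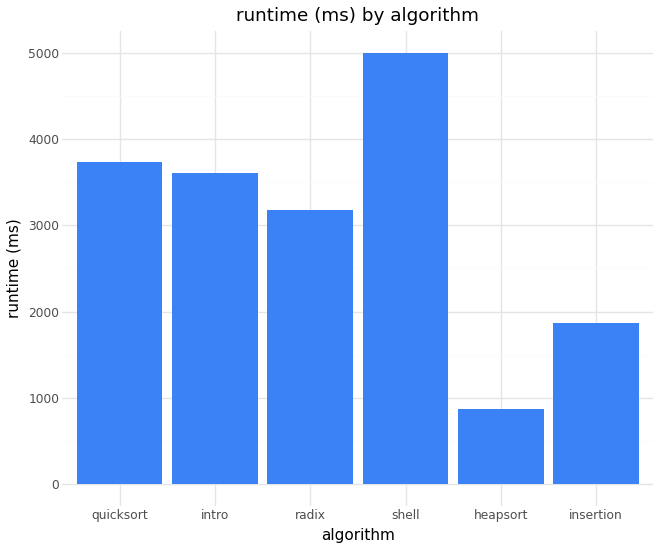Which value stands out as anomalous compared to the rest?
heapsort

heapsort ≈ 1000; the rest sit between ≈ 2000 and ≈ 5000.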